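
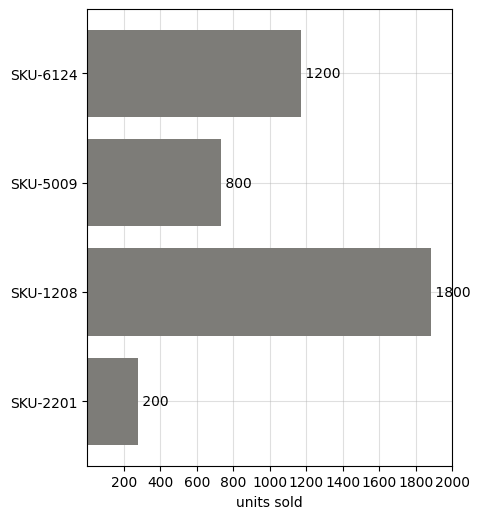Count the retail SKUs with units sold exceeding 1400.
1

Above 1400: SKU-1208.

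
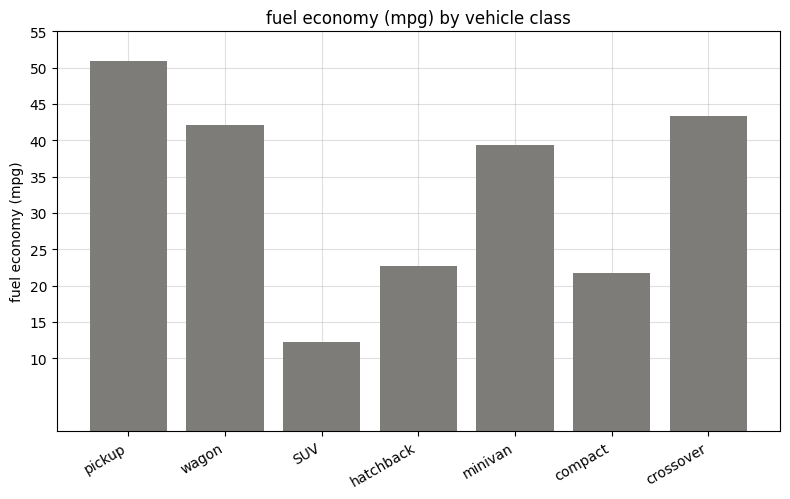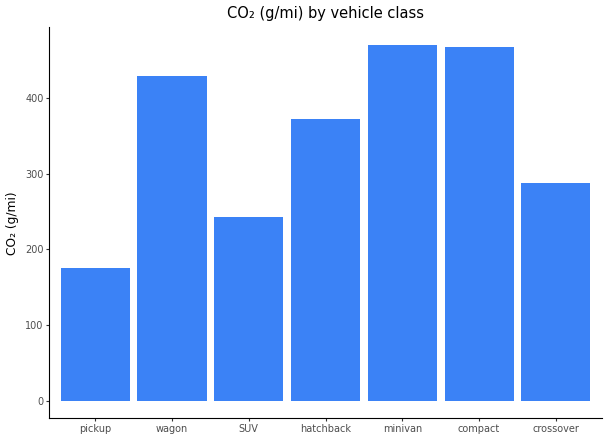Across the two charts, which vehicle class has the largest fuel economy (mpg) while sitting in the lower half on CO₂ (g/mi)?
pickup

Chart 2 median CO₂ (g/mi) ≈ 350; below-median vehicle classes: pickup, SUV, crossover. Among those, pickup has the highest fuel economy (mpg) (≈ 50).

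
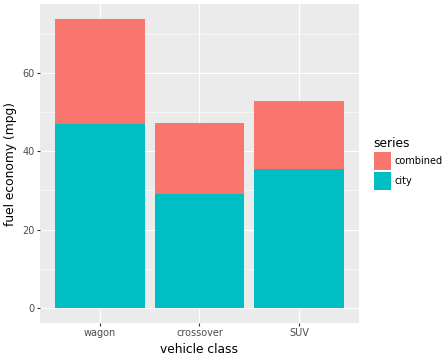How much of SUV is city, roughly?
city top ≈ 40, bottom ≈ 0; segment ≈ 40.

≈ 40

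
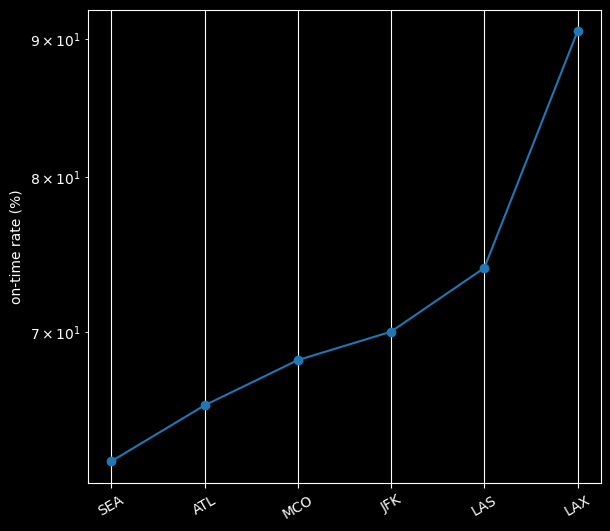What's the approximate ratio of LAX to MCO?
≈ 1.29×

LAX ≈ 90, MCO ≈ 70; 90/70 ≈ 1.29.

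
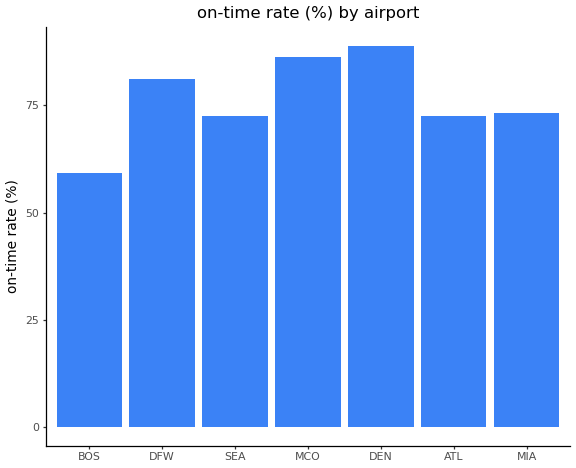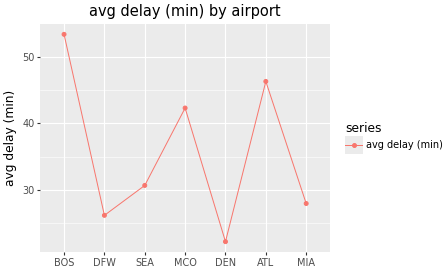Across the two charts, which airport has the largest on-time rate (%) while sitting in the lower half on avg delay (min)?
Chart 2 median avg delay (min) ≈ 30; below-median airports: DFW, DEN, MIA. Among those, DEN has the highest on-time rate (%) (≈ 90).

DEN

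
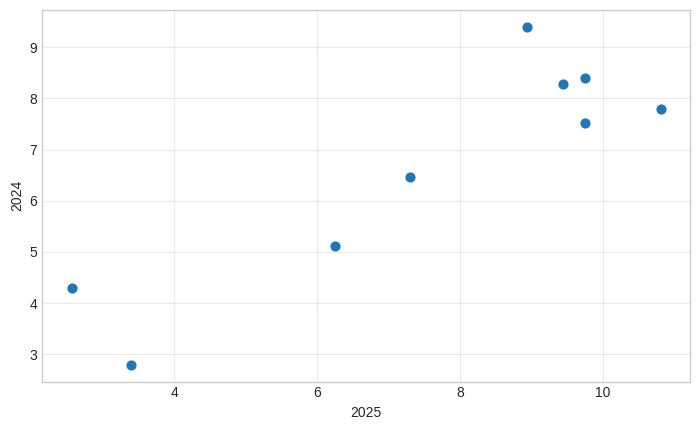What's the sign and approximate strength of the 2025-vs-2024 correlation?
positive, strong

Points are positively correlated; strong (|r| ≈ 0.9).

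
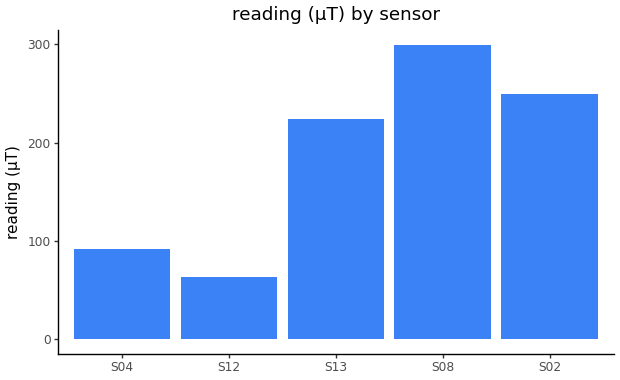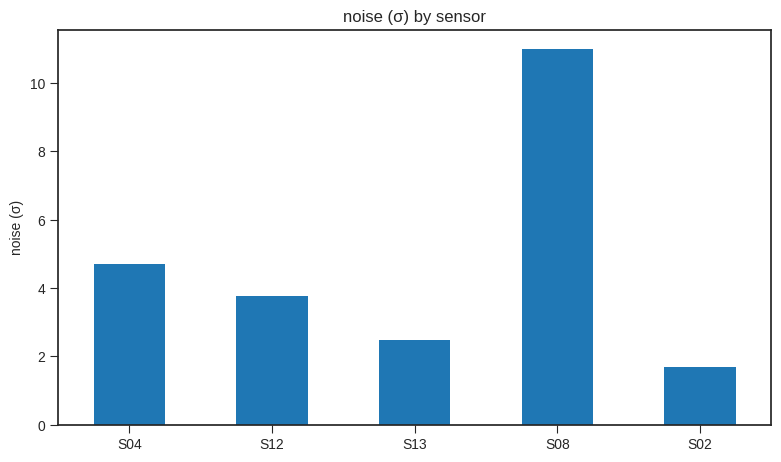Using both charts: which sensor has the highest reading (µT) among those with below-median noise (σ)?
Chart 2 median noise (σ) ≈ 4; below-median sensors: S13, S02. Among those, S02 has the highest reading (µT) (≈ 250).

S02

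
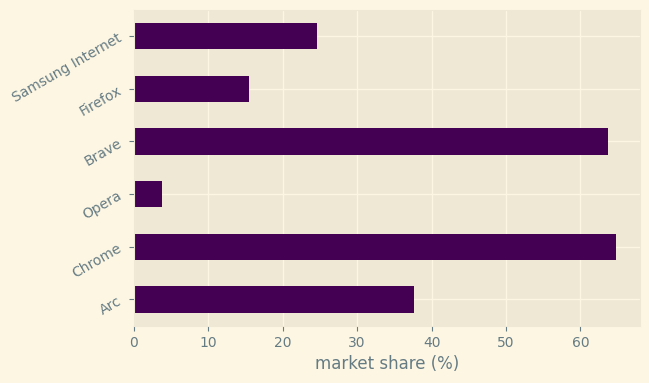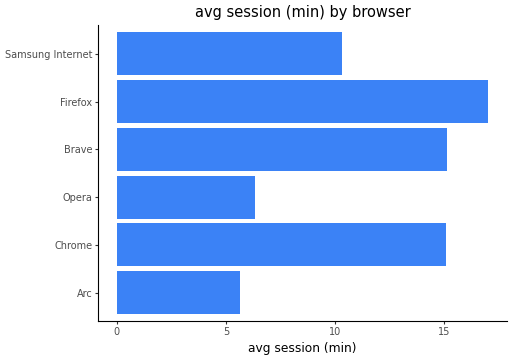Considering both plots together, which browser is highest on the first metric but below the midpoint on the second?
Chart 2 median avg session (min) ≈ 12; below-median browsers: Arc, Opera, Samsung Internet. Among those, Arc has the highest market share (%) (≈ 40).

Arc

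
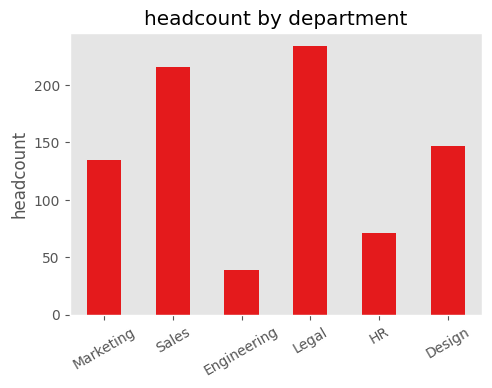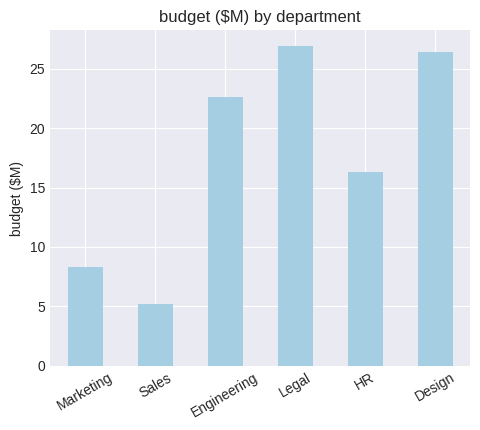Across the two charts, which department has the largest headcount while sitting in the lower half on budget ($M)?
Chart 2 median budget ($M) ≈ 20; below-median departments: Marketing, Sales, HR. Among those, Sales has the highest headcount (≈ 225).

Sales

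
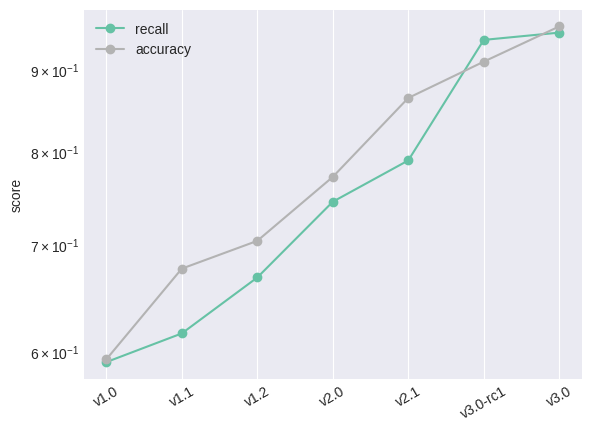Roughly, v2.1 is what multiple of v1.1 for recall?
≈ 1.33×

v2.1 ≈ 0.80, v1.1 ≈ 0.60; 0.80/0.60 ≈ 1.33.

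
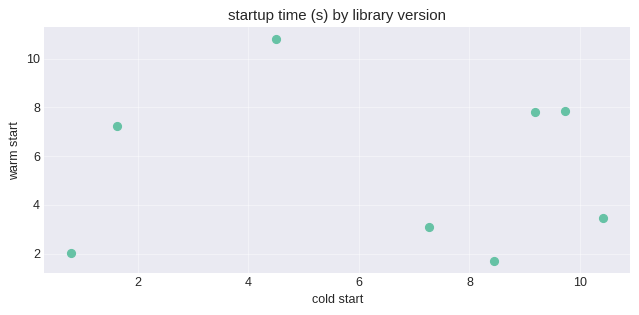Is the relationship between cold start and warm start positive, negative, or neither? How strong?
Points are roughly uncorrelated; weak (|r| ≈ 0.0).

no clear correlation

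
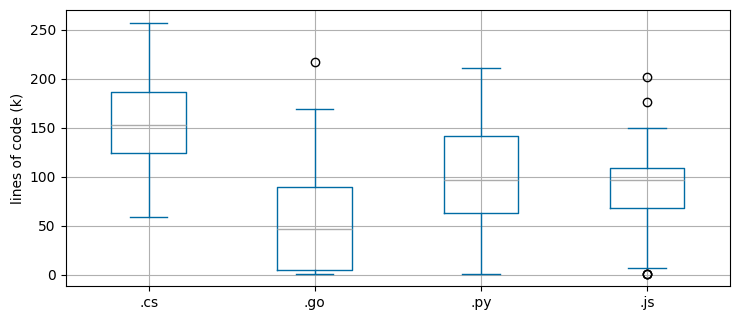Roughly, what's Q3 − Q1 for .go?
Q3 ≈ 90, Q1 ≈ 0; IQR ≈ 90.

≈ 90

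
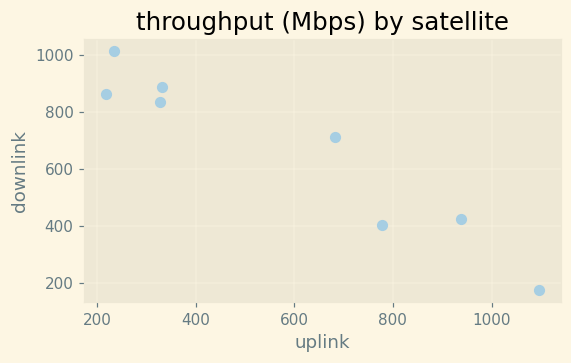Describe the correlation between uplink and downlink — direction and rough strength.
Points are negatively correlated; strong (|r| ≈ 1.0).

negative, strong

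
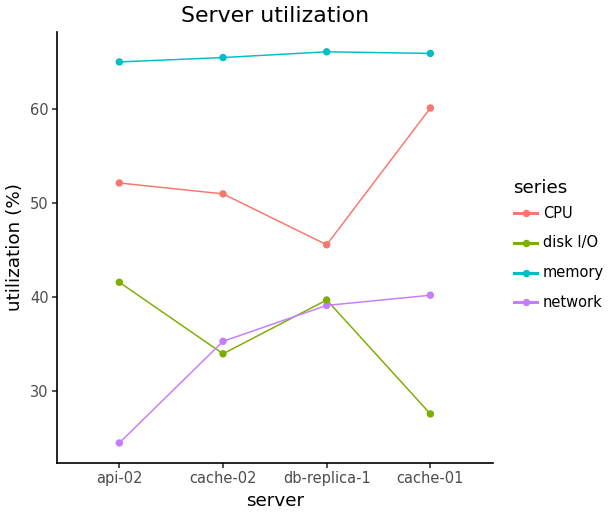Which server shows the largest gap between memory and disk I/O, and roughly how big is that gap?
cache-01: memory ≈ 65, disk I/O ≈ 30 → gap ≈ 35. Next-largest (cache-02) is only ≈ 30.

cache-01, ≈ 35 %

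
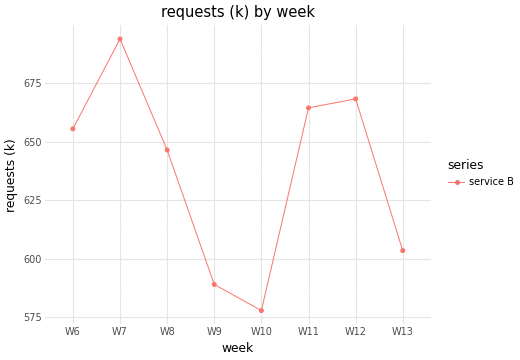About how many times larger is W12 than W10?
≈ 1.16×

W12 ≈ 670, W10 ≈ 580; 670/580 ≈ 1.16.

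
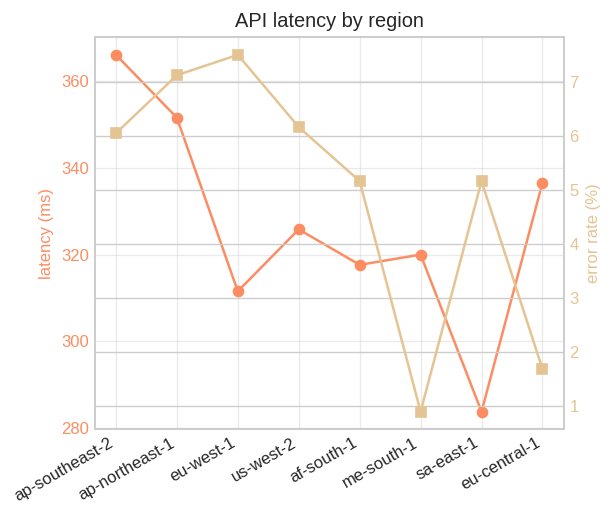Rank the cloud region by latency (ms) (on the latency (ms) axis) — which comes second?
ap-northeast-1

Top 3 (on the latency (ms) axis): ap-southeast-2 ≈ 370, ap-northeast-1 ≈ 350, eu-central-1 ≈ 340.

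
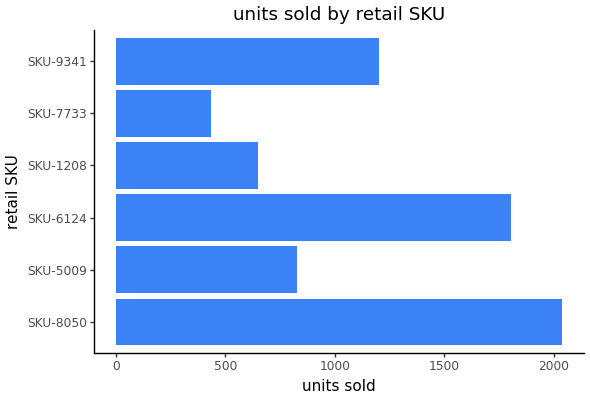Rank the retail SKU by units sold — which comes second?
Top 3: SKU-8050 ≈ 2000, SKU-6124 ≈ 1800, SKU-9341 ≈ 1200.

SKU-6124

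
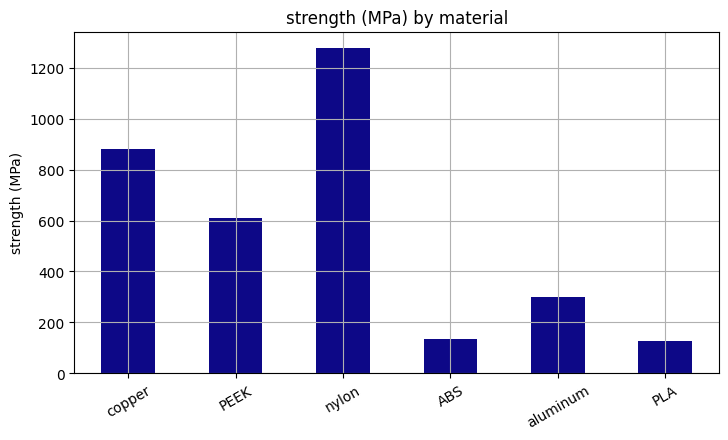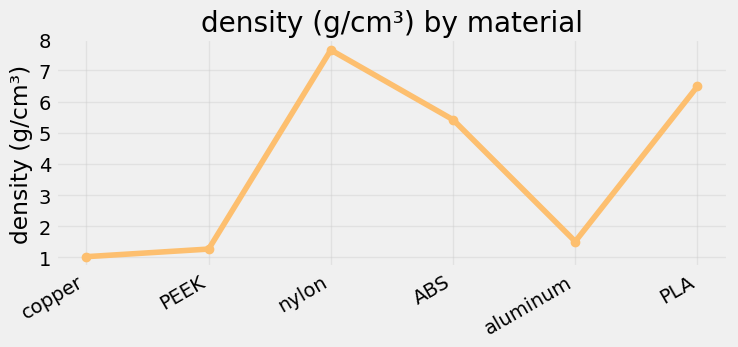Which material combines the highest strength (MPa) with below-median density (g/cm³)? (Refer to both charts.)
copper

Chart 2 median density (g/cm³) ≈ 3; below-median materials: copper, PEEK, aluminum. Among those, copper has the highest strength (MPa) (≈ 800).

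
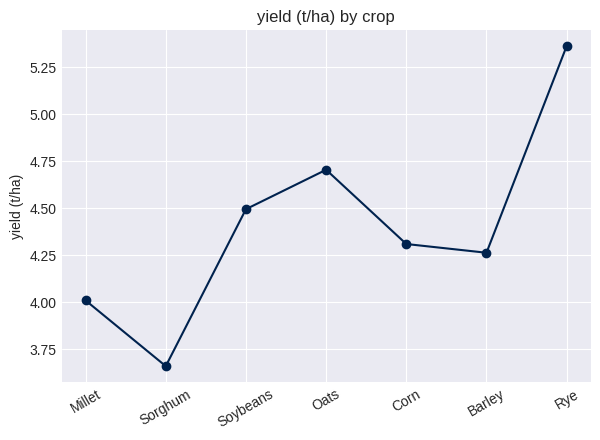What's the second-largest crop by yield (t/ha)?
Top 3: Rye ≈ 5.4, Oats ≈ 4.8, Soybeans ≈ 4.4.

Oats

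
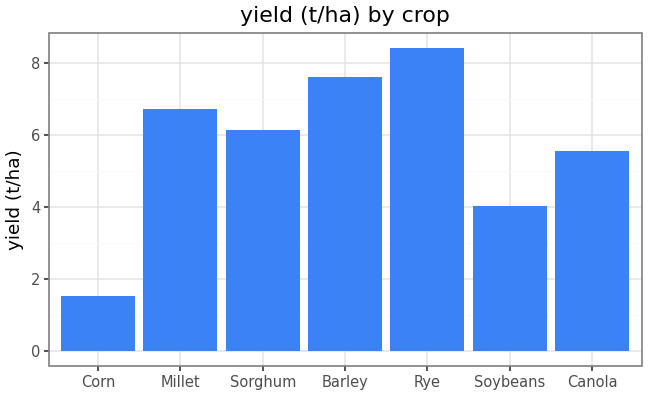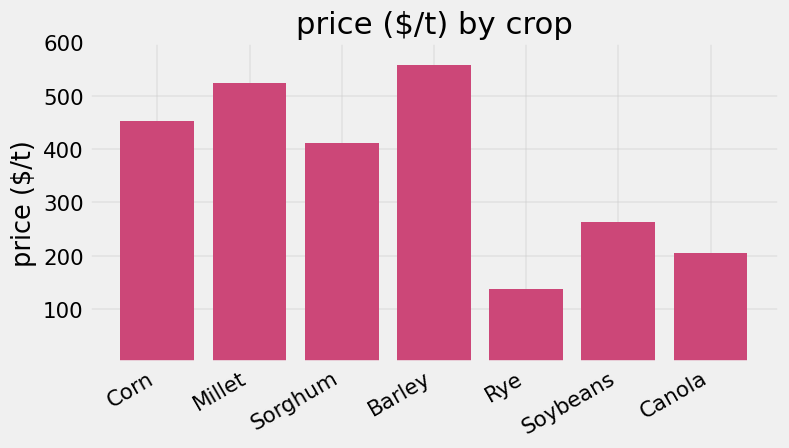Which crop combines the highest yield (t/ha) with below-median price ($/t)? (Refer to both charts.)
Chart 2 median price ($/t) ≈ 400; below-median crops: Rye, Soybeans, Canola. Among those, Rye has the highest yield (t/ha) (≈ 8).

Rye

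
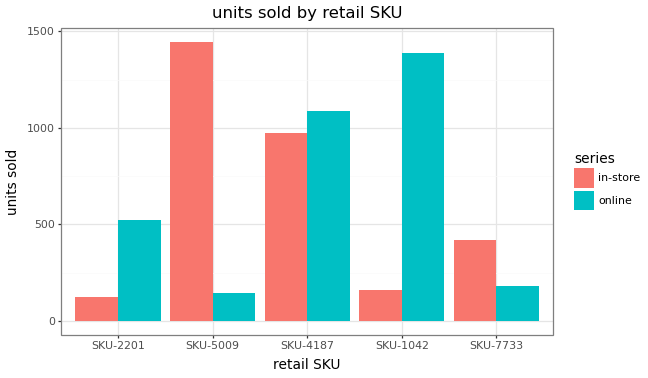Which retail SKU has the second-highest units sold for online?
Top 3 for online: SKU-1042 ≈ 1400, SKU-4187 ≈ 1000, SKU-2201 ≈ 600.

SKU-4187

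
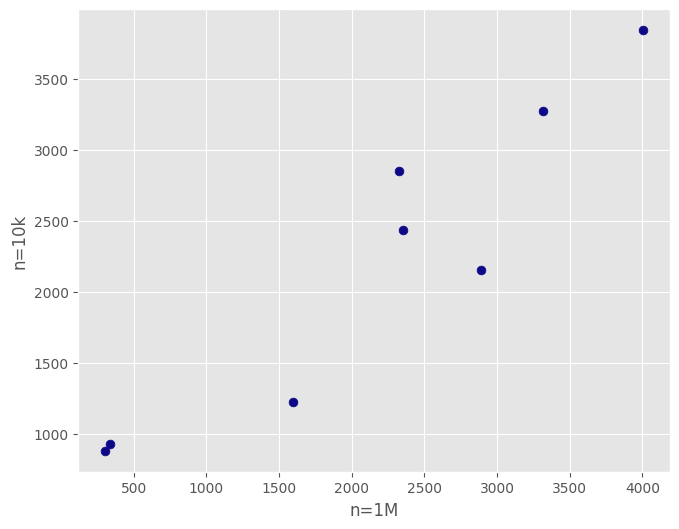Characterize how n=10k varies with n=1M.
Points are positively correlated; strong (|r| ≈ 0.9).

positive, strong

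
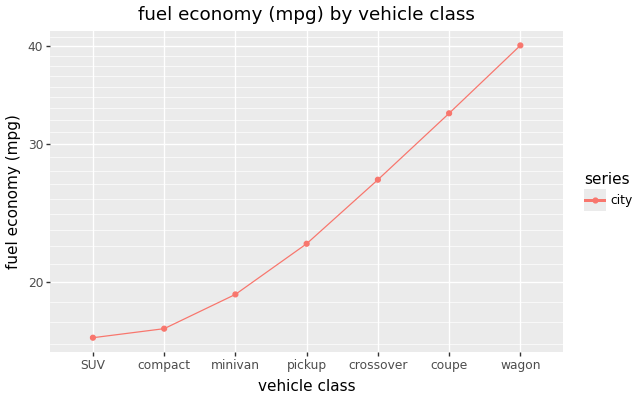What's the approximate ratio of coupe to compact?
≈ 1.78×

coupe ≈ 32, compact ≈ 18; 32/18 ≈ 1.78.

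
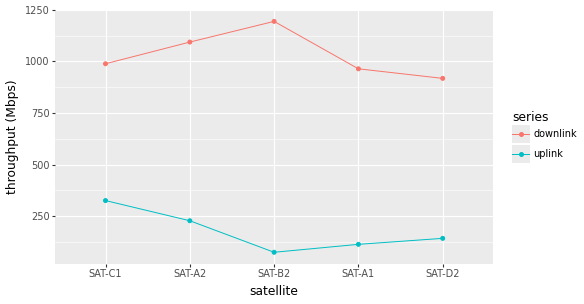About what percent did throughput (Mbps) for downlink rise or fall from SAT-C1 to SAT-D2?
SAT-C1 ≈ 1000, SAT-D2 ≈ 900; (900 − 1000) / 1000 ≈ -10%.

≈ -10%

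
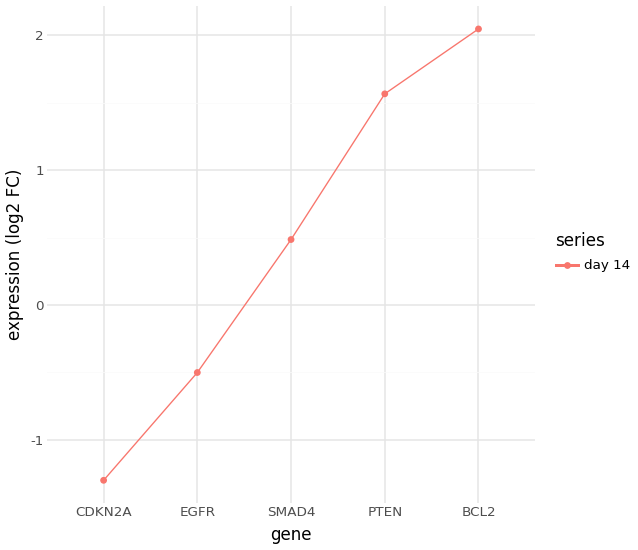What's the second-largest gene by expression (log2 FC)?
PTEN

Top 3: BCL2 ≈ 2.0, PTEN ≈ 1.5, SMAD4 ≈ 0.5.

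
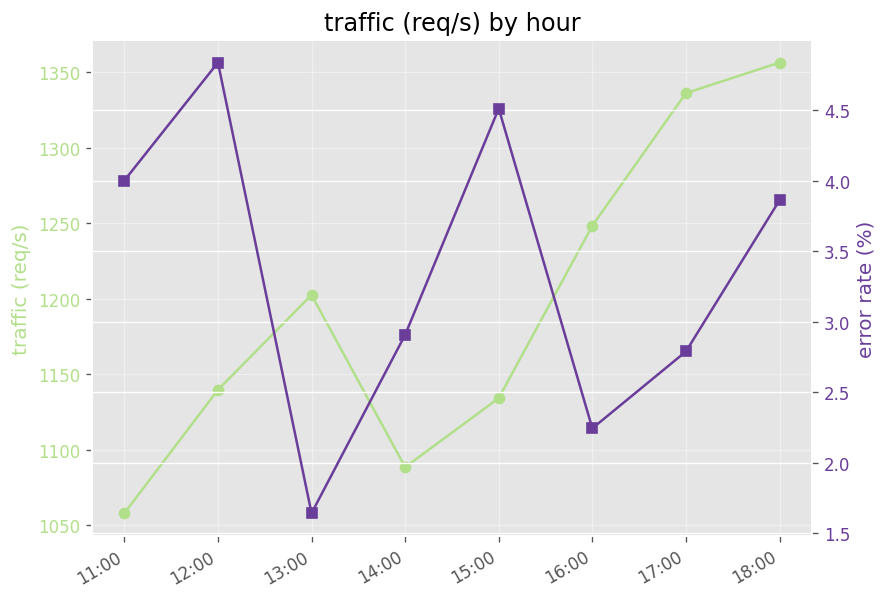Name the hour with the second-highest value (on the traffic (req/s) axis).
17:00

Top 3 (on the traffic (req/s) axis): 18:00 ≈ 1350, 17:00 ≈ 1325, 16:00 ≈ 1250.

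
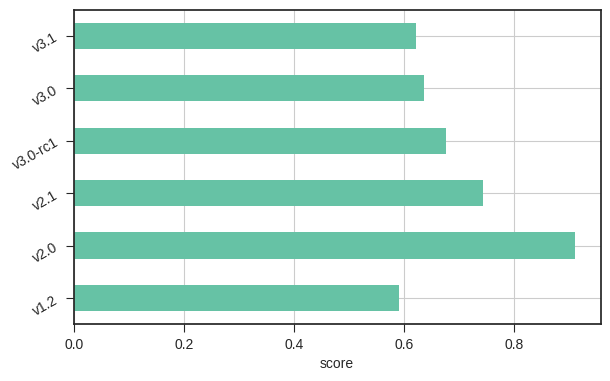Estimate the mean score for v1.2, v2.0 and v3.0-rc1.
≈ 0.73

(0.6 + 0.9 + 0.7) / 3 ≈ 0.73.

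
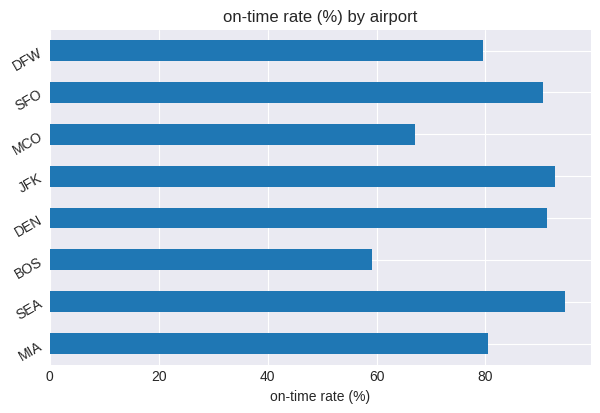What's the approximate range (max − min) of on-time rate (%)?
Max SEA ≈ 90, min BOS ≈ 60; range ≈ 30.

≈ 30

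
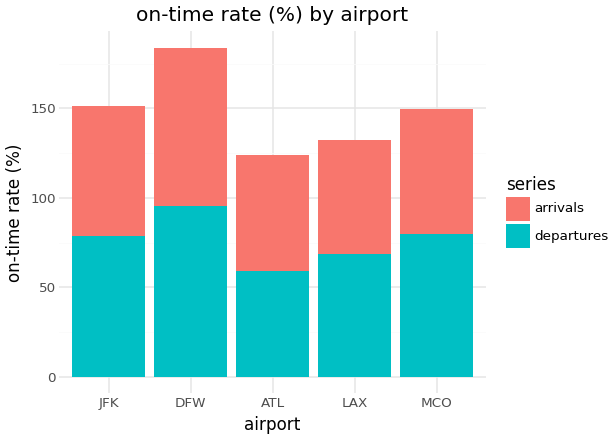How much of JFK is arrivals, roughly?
≈ 80

arrivals top ≈ 160, bottom ≈ 80; segment ≈ 80.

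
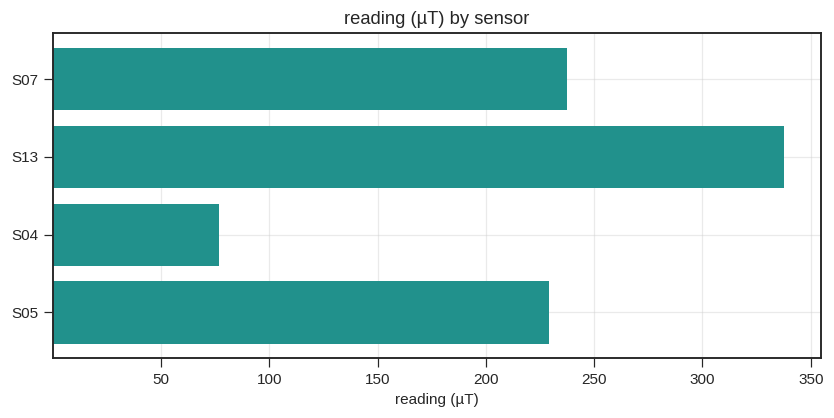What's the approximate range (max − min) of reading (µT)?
Max S13 ≈ 350, min S04 ≈ 100; range ≈ 250.

≈ 250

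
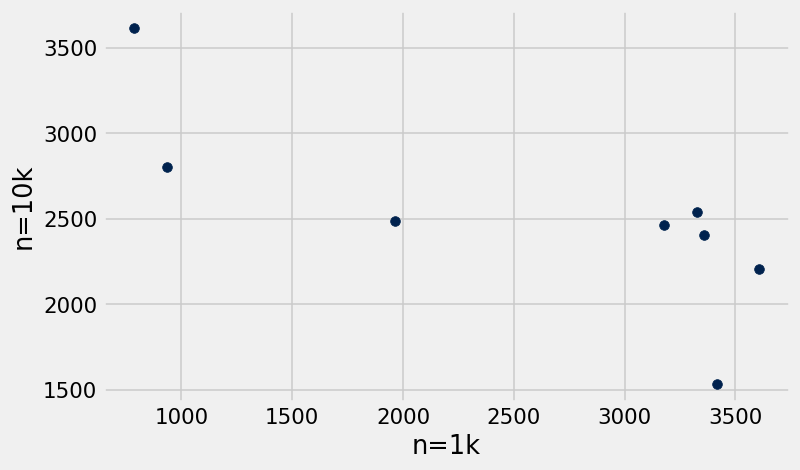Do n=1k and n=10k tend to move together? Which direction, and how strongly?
negative, strong

Points are negatively correlated; strong (|r| ≈ 0.8).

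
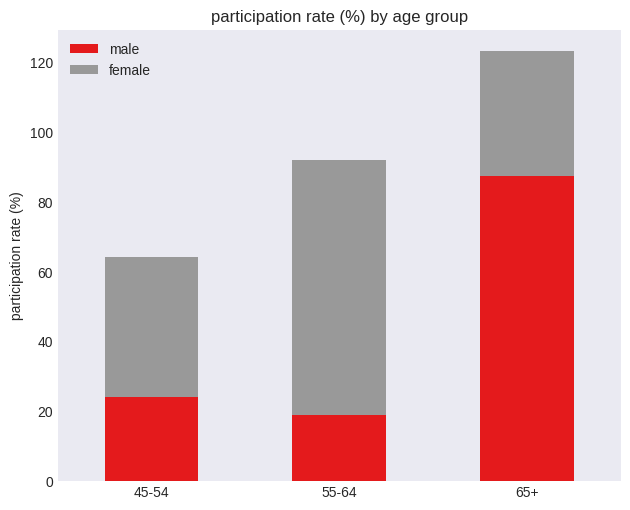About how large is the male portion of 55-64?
≈ 20

male top ≈ 20, bottom ≈ 0; segment ≈ 20.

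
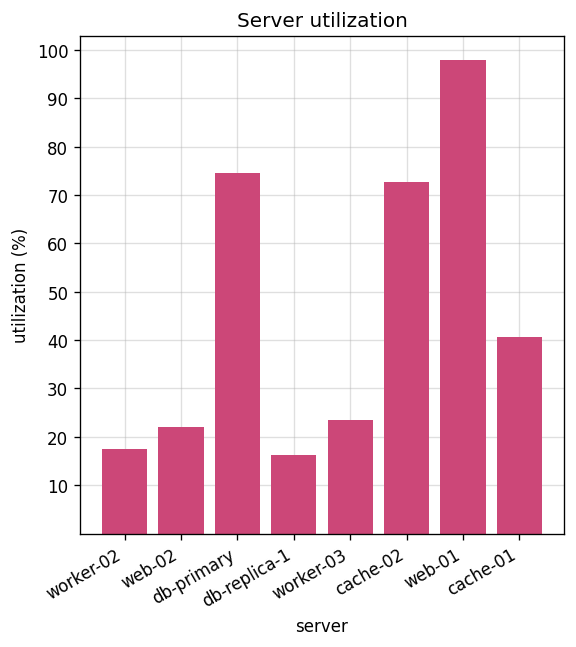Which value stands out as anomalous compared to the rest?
web-01 ≈ 100; the rest sit between ≈ 20 and ≈ 70.

web-01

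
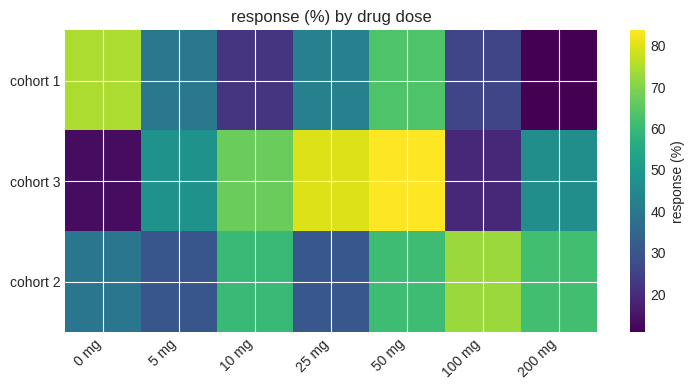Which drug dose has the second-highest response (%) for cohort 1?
50 mg

Top 3 for cohort 1: 0 mg ≈ 70, 50 mg ≈ 60, 25 mg ≈ 40.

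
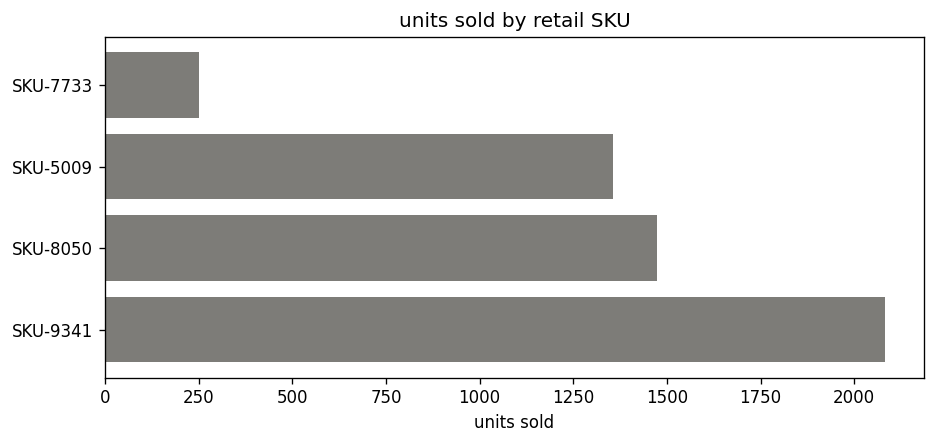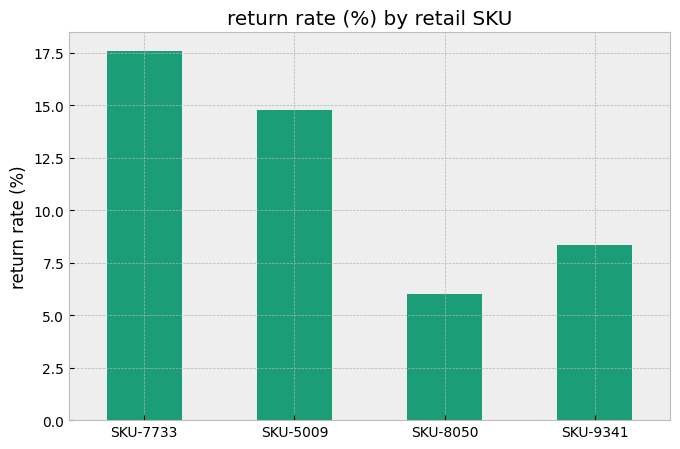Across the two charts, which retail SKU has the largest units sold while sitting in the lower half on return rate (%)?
SKU-9341

Chart 2 median return rate (%) ≈ 12; below-median retail SKUs: SKU-8050, SKU-9341. Among those, SKU-9341 has the highest units sold (≈ 2000).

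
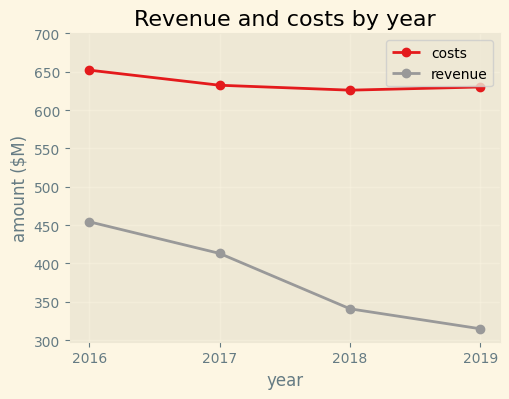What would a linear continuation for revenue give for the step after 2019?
≈ 250

Last three: 400, 350, 300 → slope ≈ -50/step → next ≈ 250.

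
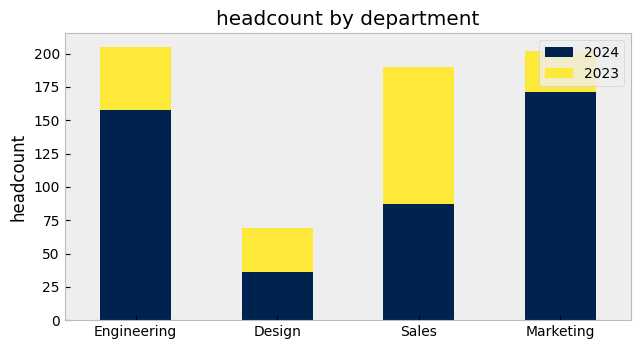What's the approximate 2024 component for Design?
2024 top ≈ 40, bottom ≈ 0; segment ≈ 40.

≈ 40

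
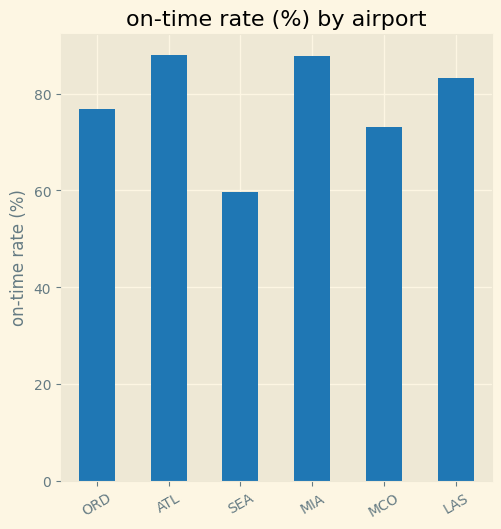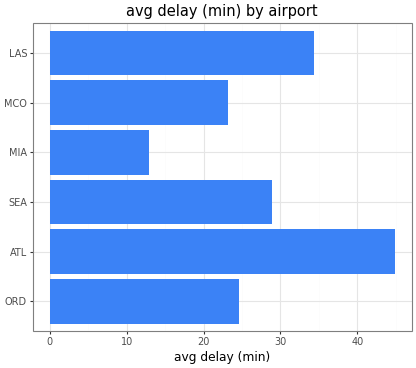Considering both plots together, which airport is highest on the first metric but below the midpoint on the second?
MIA

Chart 2 median avg delay (min) ≈ 25; below-median airports: ORD, MIA, MCO. Among those, MIA has the highest on-time rate (%) (≈ 90).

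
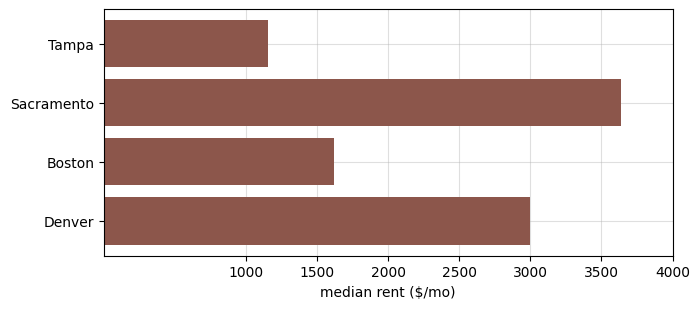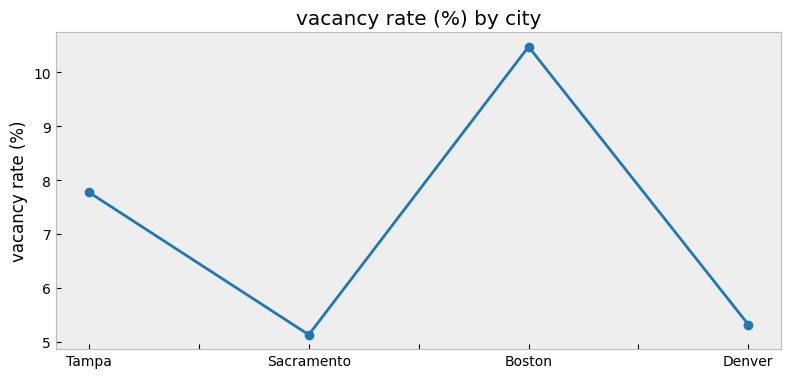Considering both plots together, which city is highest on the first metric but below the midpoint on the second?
Chart 2 median vacancy rate (%) ≈ 7; below-median cities: Sacramento, Denver. Among those, Sacramento has the highest median rent ($/mo) (≈ 3500).

Sacramento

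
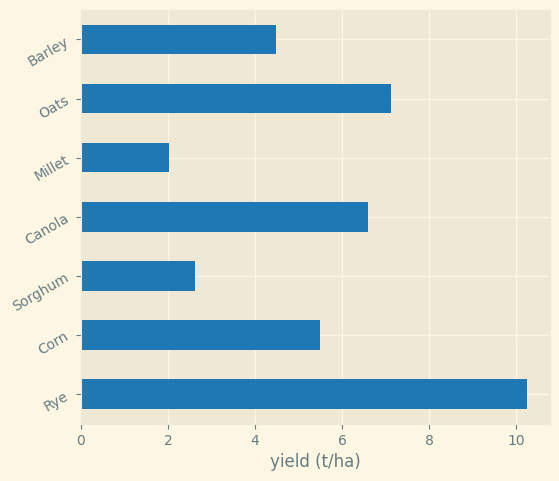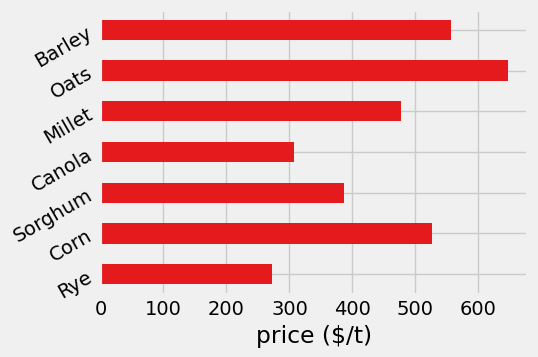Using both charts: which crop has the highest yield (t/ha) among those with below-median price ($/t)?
Rye

Chart 2 median price ($/t) ≈ 500; below-median crops: Rye, Sorghum, Canola. Among those, Rye has the highest yield (t/ha) (≈ 10).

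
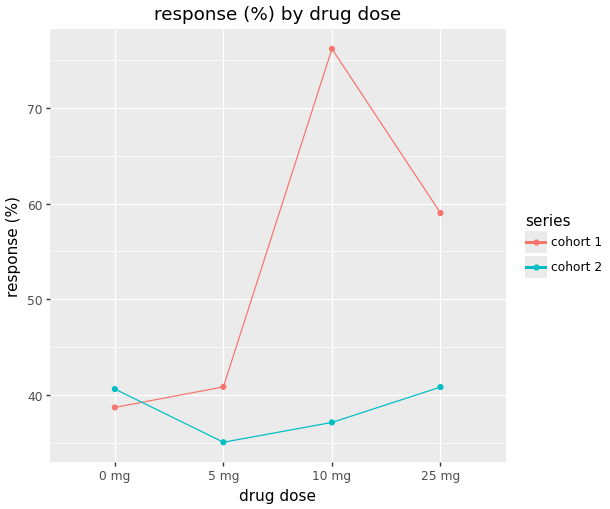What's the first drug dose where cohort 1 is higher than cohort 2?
0 mg: cohort 1 ≈ 40 vs cohort 2 ≈ 40 (not yet); 5 mg: cohort 1 ≈ 40 vs cohort 2 ≈ 35 (first crossover).

5 mg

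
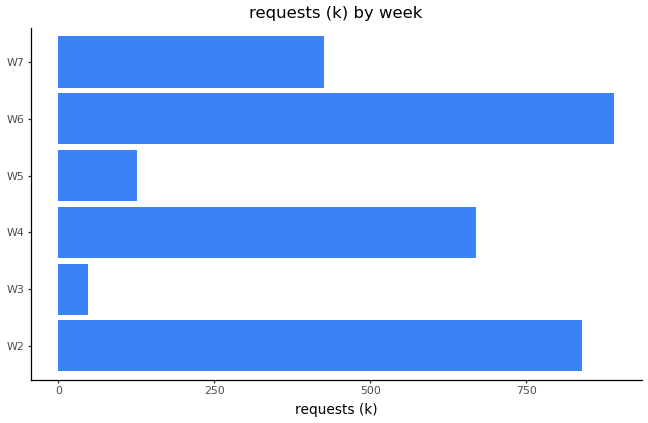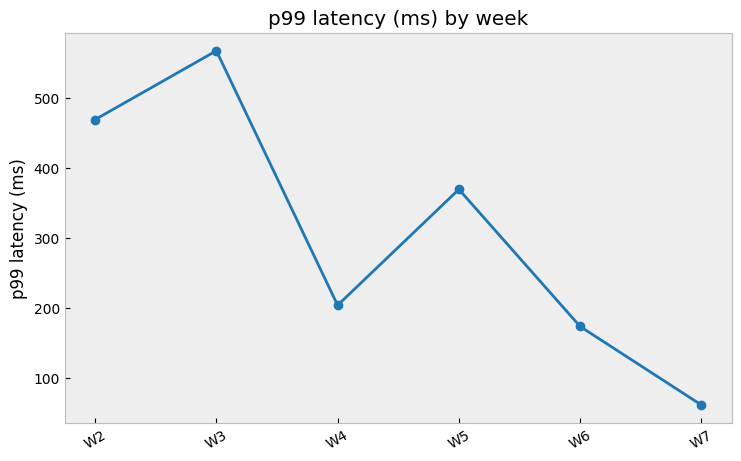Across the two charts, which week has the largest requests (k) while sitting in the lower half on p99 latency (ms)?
Chart 2 median p99 latency (ms) ≈ 300; below-median weeks: W4, W6, W7. Among those, W6 has the highest requests (k) (≈ 900).

W6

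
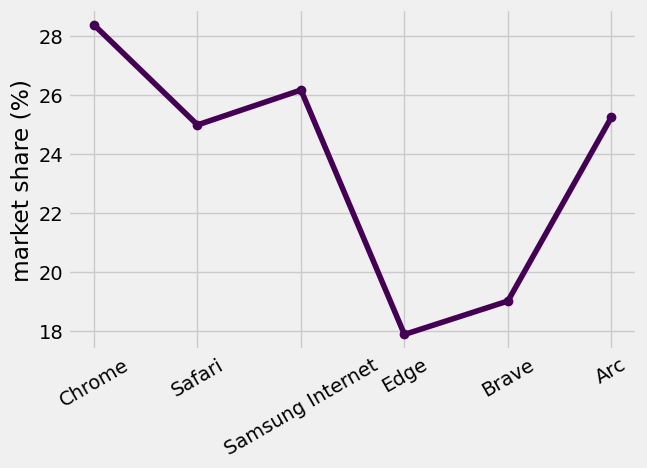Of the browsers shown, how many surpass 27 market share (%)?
Above 27: Chrome.

1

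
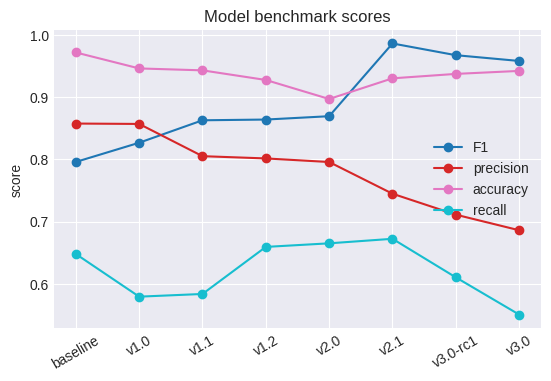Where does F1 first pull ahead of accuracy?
v2.0: F1 ≈ 0.85 vs accuracy ≈ 0.90 (not yet); v2.1: F1 ≈ 1.00 vs accuracy ≈ 0.95 (first crossover).

v2.1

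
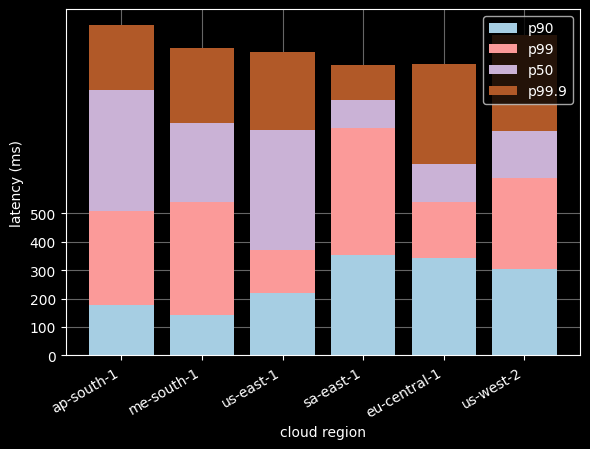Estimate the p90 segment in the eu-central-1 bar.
p90 top ≈ 300, bottom ≈ 0; segment ≈ 300.

≈ 300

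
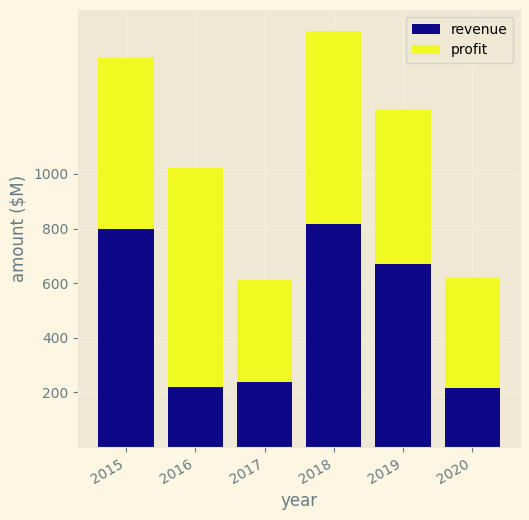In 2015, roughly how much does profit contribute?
≈ 600

profit top ≈ 1400, bottom ≈ 800; segment ≈ 600.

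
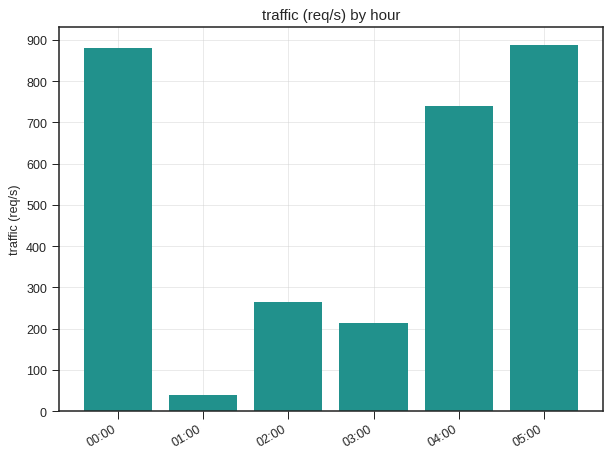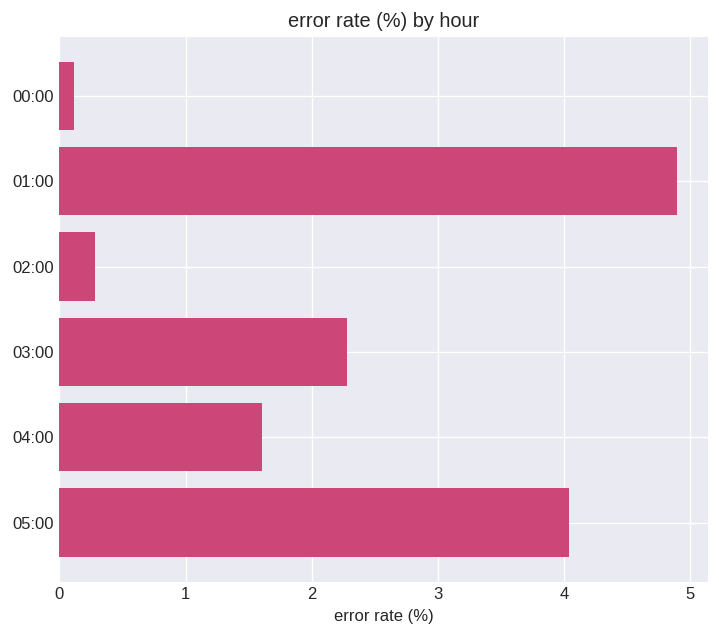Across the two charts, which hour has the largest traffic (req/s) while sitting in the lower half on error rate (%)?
Chart 2 median error rate (%) ≈ 2; below-median hours: 00:00, 02:00, 04:00. Among those, 00:00 has the highest traffic (req/s) (≈ 900).

00:00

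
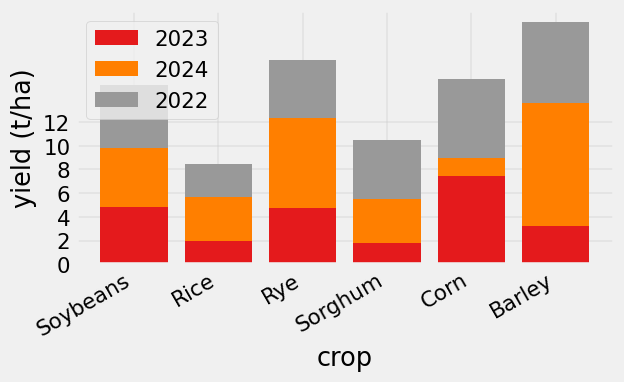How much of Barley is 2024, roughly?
≈ 10

2024 top ≈ 14, bottom ≈ 4; segment ≈ 10.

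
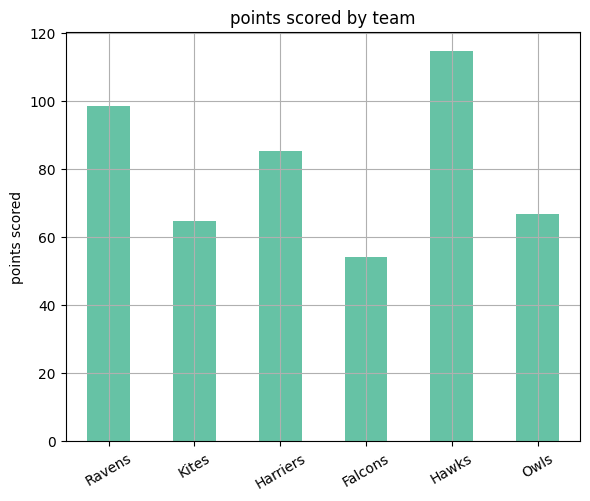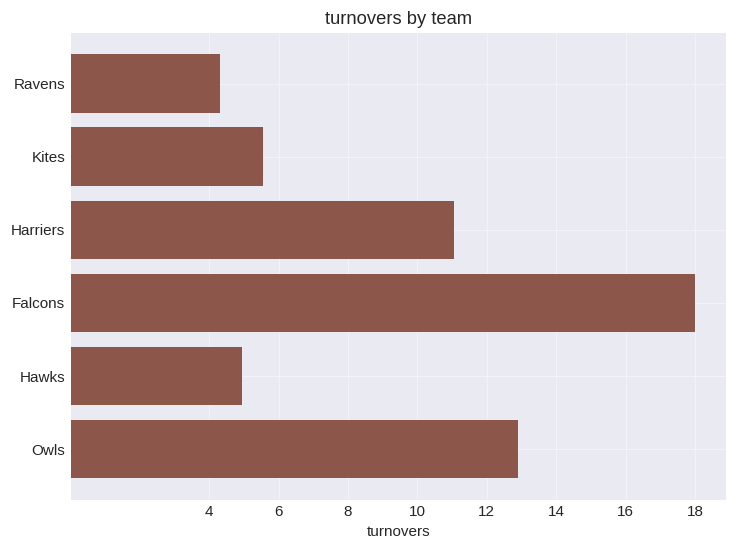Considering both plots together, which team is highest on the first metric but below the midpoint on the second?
Chart 2 median turnovers ≈ 8; below-median teams: Ravens, Kites, Hawks. Among those, Hawks has the highest points scored (≈ 120).

Hawks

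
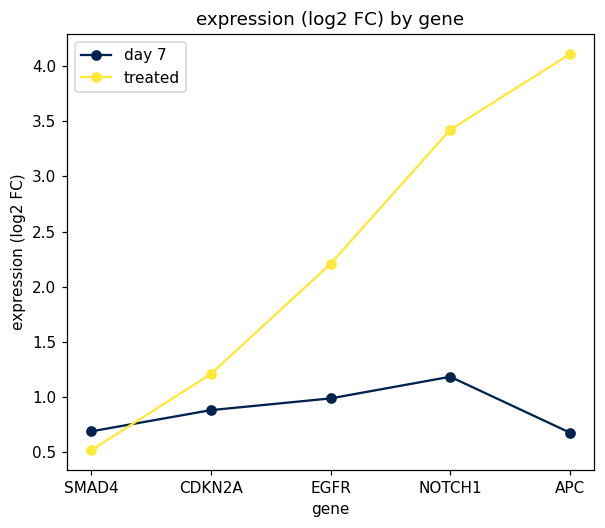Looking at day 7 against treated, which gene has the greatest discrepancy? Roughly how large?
APC: day 7 ≈ 0.5, treated ≈ 4.0 → gap ≈ 3.5. Next-largest (NOTCH1) is only ≈ 2.5.

APC, ≈ 3.5 log2 FC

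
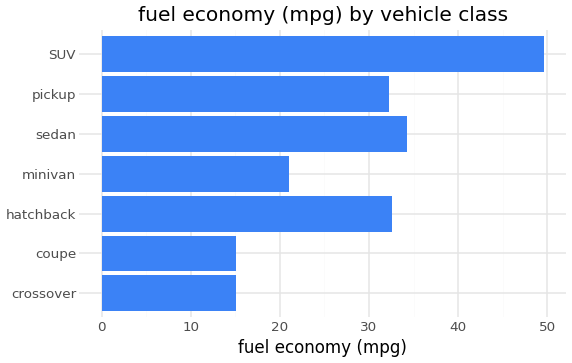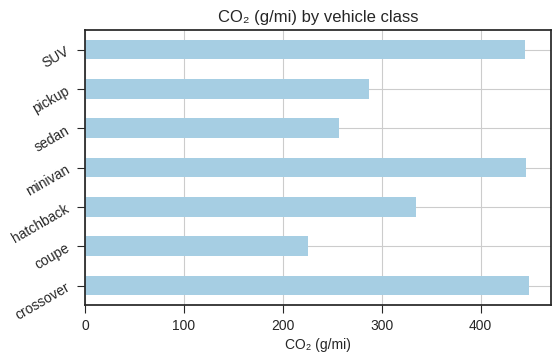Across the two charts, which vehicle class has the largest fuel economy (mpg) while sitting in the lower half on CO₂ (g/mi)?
sedan

Chart 2 median CO₂ (g/mi) ≈ 350; below-median vehicle classes: coupe, sedan, pickup. Among those, sedan has the highest fuel economy (mpg) (≈ 35).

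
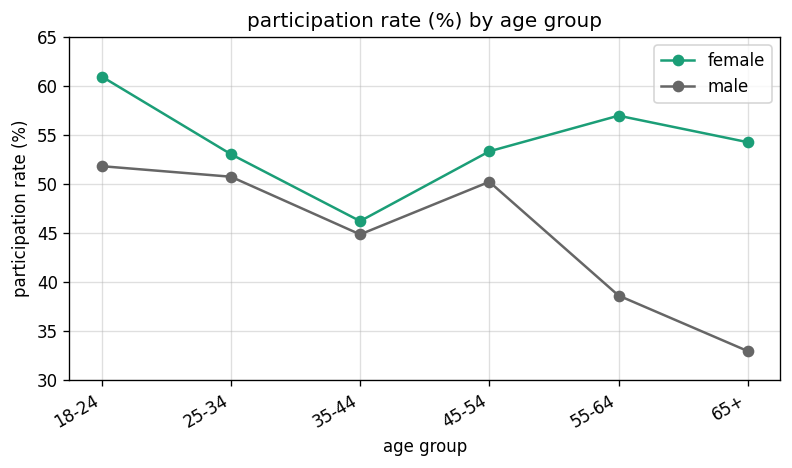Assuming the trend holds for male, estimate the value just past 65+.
Last three: 50, 40, 35 → slope ≈ -7.5/step → next ≈ 27.5.

≈ 27.5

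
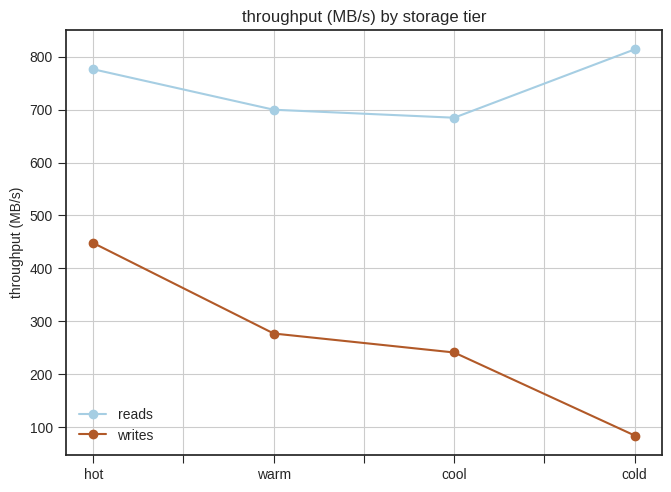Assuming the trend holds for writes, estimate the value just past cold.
≈ 0

Last three: 300, 200, 100 → slope ≈ -100/step → next ≈ 0.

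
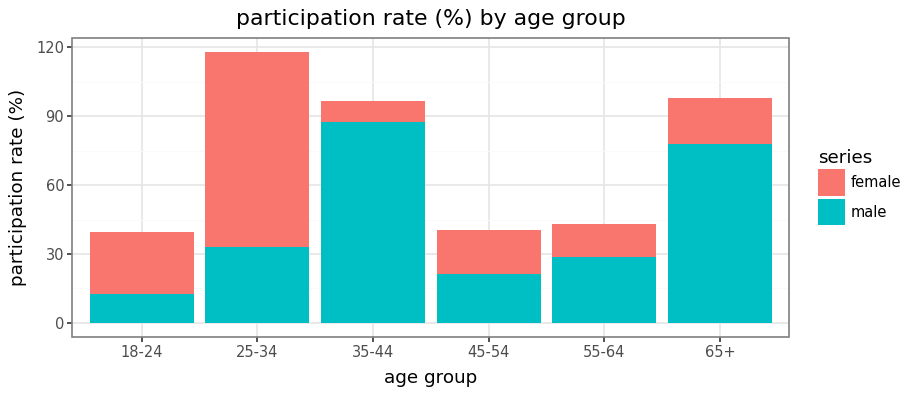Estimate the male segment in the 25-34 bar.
male top ≈ 30, bottom ≈ 0; segment ≈ 30.

≈ 30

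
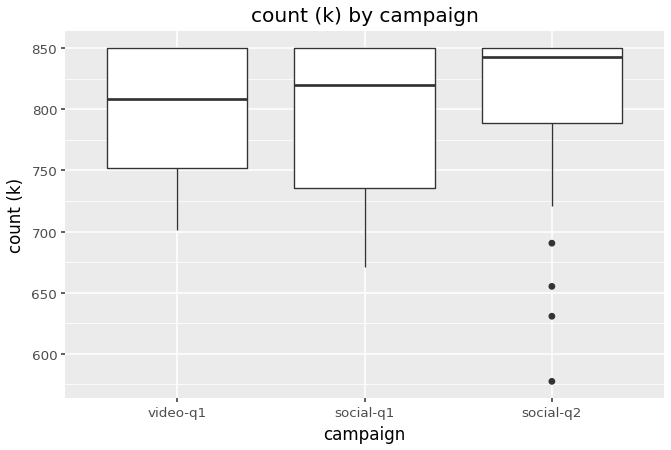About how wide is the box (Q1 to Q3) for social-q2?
Q3 ≈ 850, Q1 ≈ 790; IQR ≈ 60.

≈ 60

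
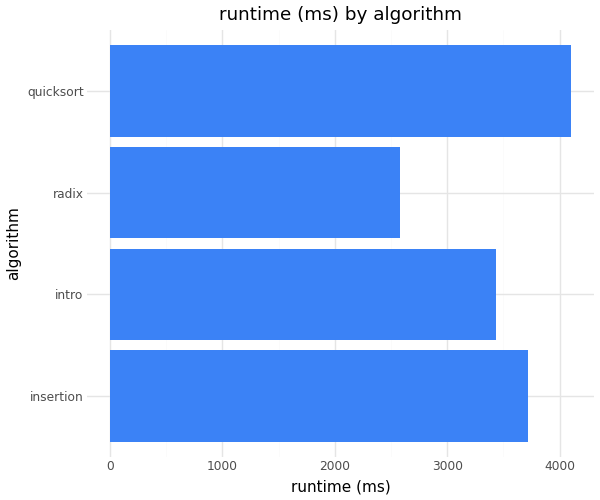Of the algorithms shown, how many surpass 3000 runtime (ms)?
Above 3000: insertion, intro, quicksort.

3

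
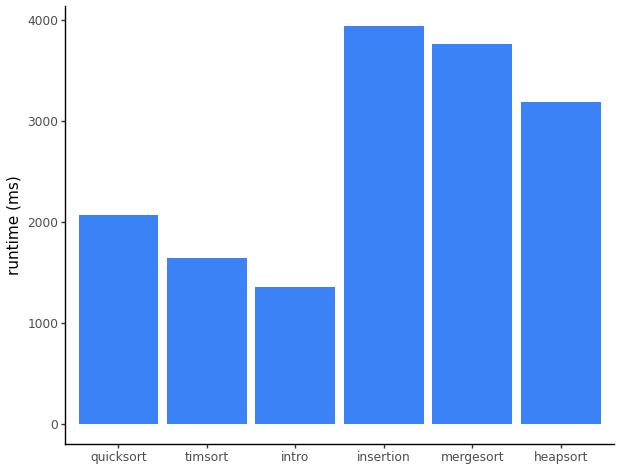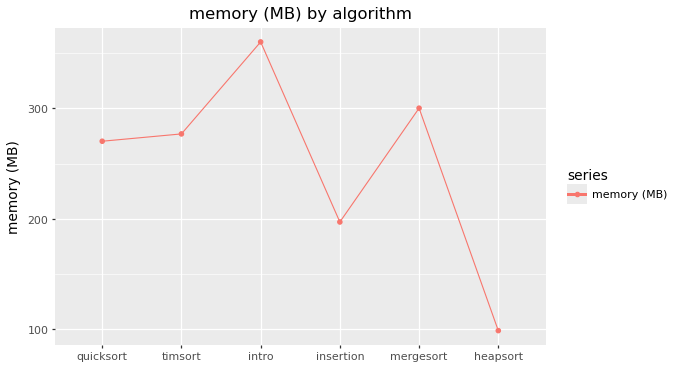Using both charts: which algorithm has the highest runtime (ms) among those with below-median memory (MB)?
insertion

Chart 2 median memory (MB) ≈ 250; below-median algorithms: quicksort, insertion, heapsort. Among those, insertion has the highest runtime (ms) (≈ 4000).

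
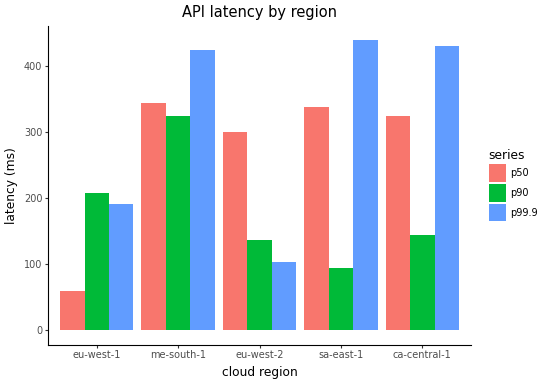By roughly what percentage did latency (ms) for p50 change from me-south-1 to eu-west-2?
me-south-1 ≈ 350, eu-west-2 ≈ 300; (300 − 350) / 350 ≈ -14.3%.

≈ -14.3%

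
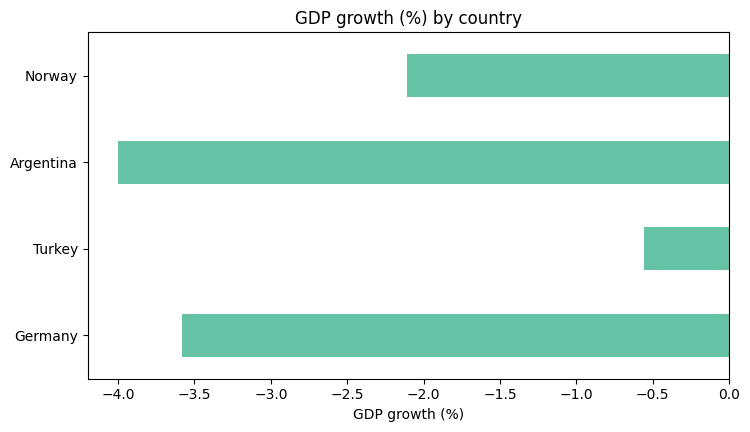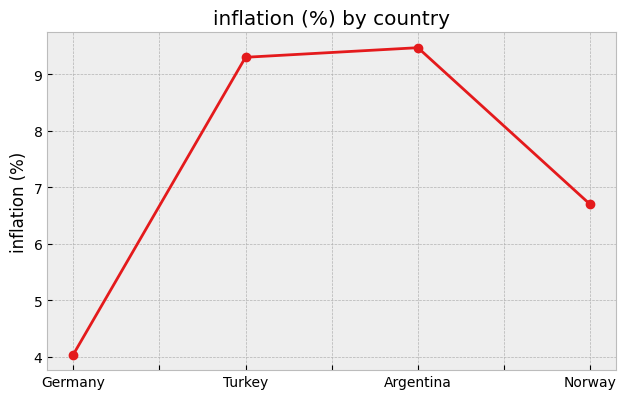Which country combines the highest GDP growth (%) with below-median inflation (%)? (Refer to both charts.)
Norway

Chart 2 median inflation (%) ≈ 8; below-median countries: Germany, Norway. Among those, Norway has the highest GDP growth (%) (≈ -2).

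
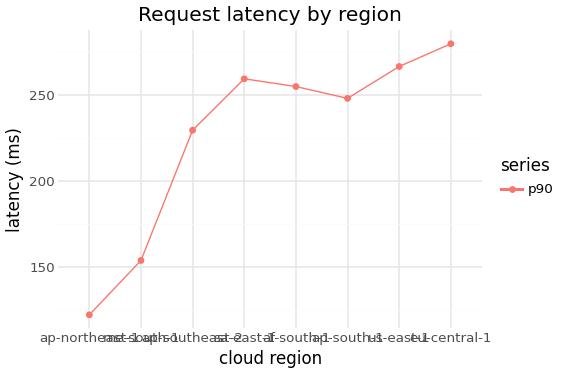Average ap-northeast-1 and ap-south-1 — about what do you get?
≈ 180

(120 + 240) / 2 ≈ 180.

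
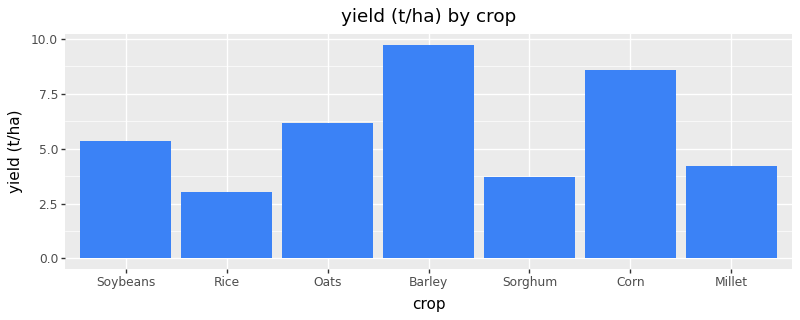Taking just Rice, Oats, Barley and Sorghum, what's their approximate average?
(3 + 6 + 10 + 4) / 4 ≈ 6.

≈ 6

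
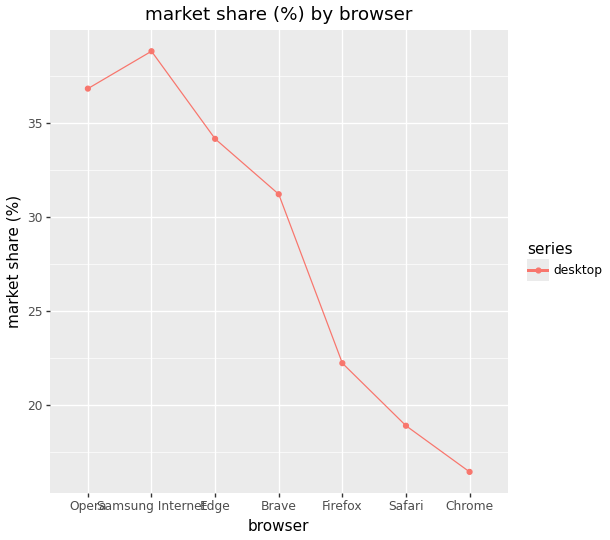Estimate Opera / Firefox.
Opera ≈ 36, Firefox ≈ 22; 36/22 ≈ 1.64.

≈ 1.64×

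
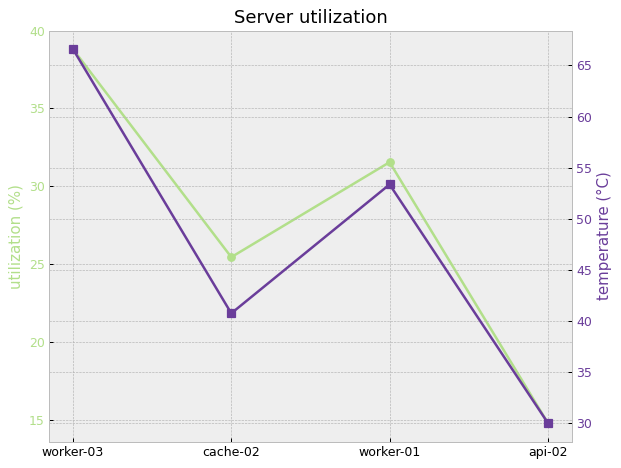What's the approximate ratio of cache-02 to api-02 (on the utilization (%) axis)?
≈ 1.67×

cache-02 ≈ 25, api-02 ≈ 15; 25/15 ≈ 1.67.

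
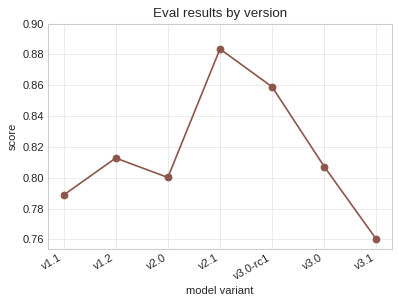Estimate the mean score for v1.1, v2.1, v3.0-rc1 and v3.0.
≈ 0.83

(0.78 + 0.88 + 0.86 + 0.80) / 4 ≈ 0.83.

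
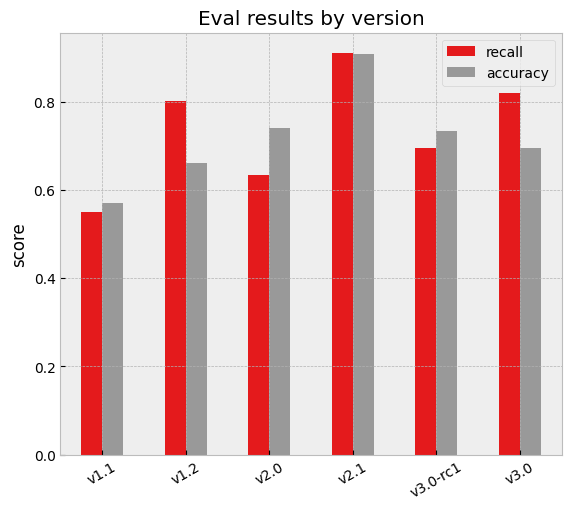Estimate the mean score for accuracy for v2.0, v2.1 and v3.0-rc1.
≈ 0.77

(0.7 + 0.9 + 0.7) / 3 ≈ 0.77.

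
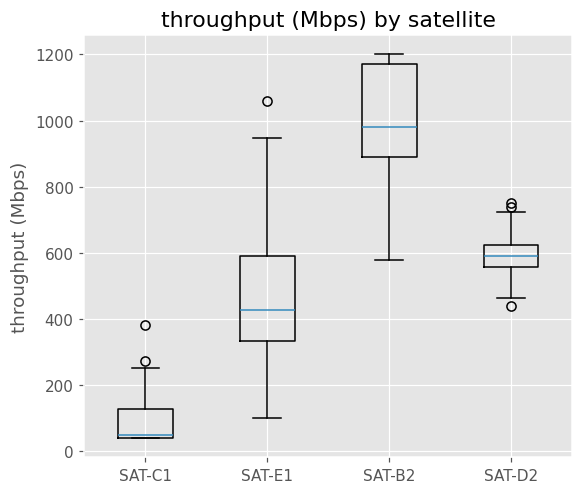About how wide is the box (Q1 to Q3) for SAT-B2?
≈ 300

Q3 ≈ 1200, Q1 ≈ 900; IQR ≈ 300.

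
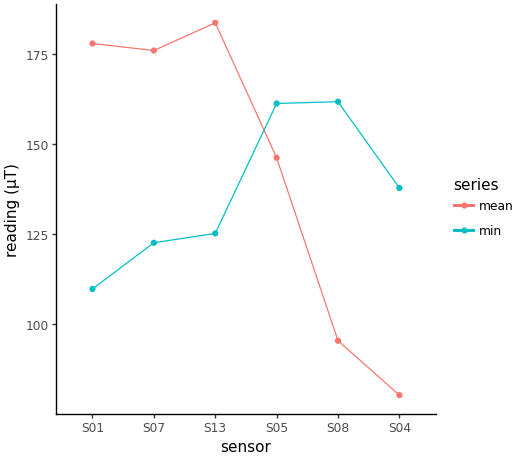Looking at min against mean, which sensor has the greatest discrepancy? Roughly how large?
S01, ≈ 70 µT

S01: min ≈ 110, mean ≈ 180 → gap ≈ 70. Next-largest (S08) is only ≈ 60.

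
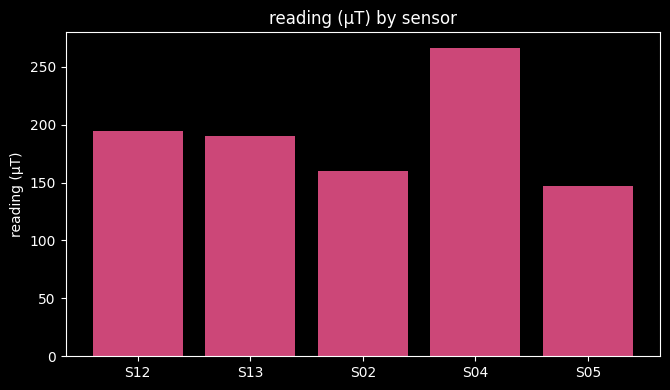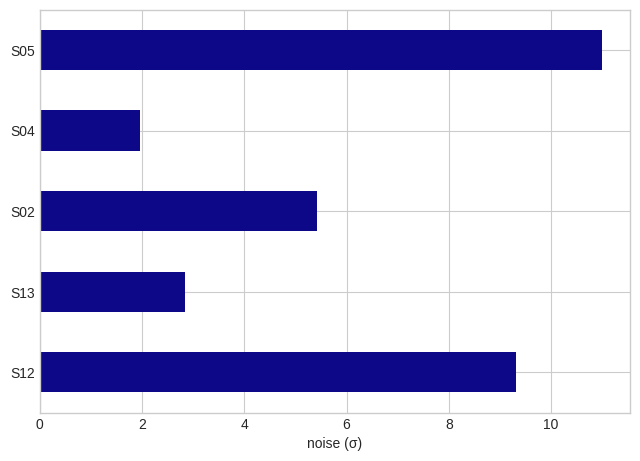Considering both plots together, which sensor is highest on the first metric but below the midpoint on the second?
S04

Chart 2 median noise (σ) ≈ 6; below-median sensors: S13, S04. Among those, S04 has the highest reading (µT) (≈ 275).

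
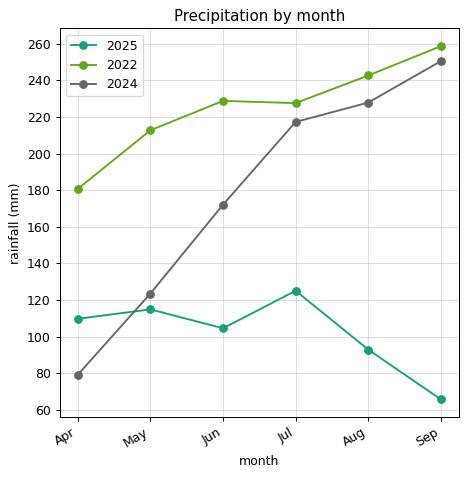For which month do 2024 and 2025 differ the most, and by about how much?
Sep, ≈ 200 mm

Sep: 2024 ≈ 260, 2025 ≈ 60 → gap ≈ 200. Next-largest (Aug) is only ≈ 120.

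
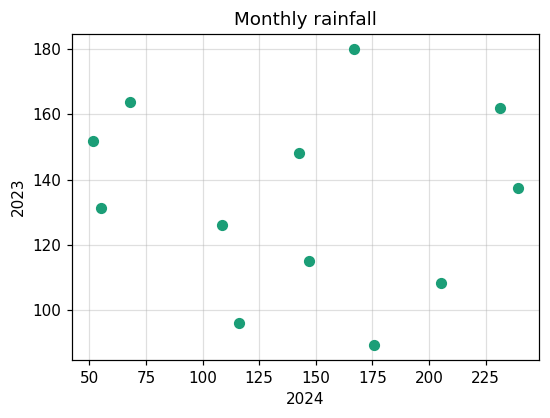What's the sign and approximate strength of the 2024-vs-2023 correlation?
Points are roughly uncorrelated; weak (|r| ≈ 0.1).

no clear correlation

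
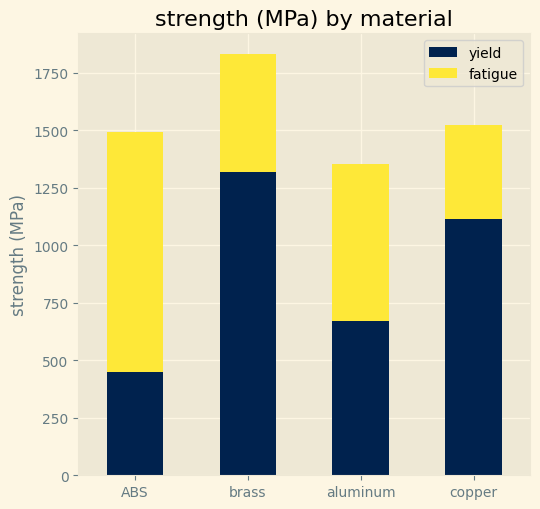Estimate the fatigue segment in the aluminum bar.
fatigue top ≈ 1400, bottom ≈ 600; segment ≈ 800.

≈ 800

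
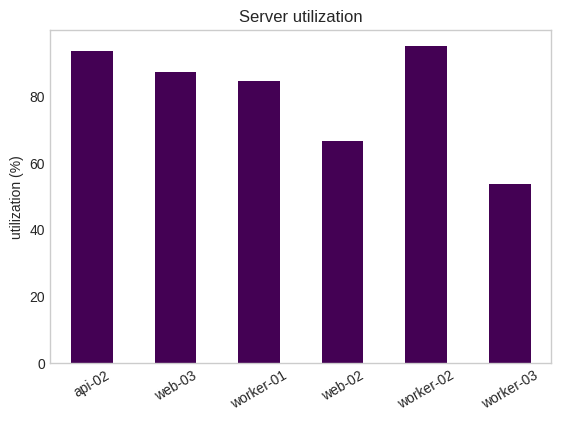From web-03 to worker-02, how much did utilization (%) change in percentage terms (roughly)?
≈ +11.1%

web-03 ≈ 90, worker-02 ≈ 100; (100 − 90) / 90 ≈ +11.1%.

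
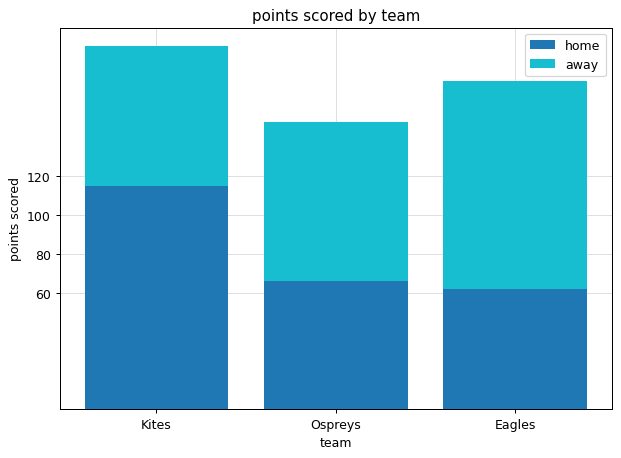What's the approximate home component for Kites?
≈ 120

home top ≈ 120, bottom ≈ 0; segment ≈ 120.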